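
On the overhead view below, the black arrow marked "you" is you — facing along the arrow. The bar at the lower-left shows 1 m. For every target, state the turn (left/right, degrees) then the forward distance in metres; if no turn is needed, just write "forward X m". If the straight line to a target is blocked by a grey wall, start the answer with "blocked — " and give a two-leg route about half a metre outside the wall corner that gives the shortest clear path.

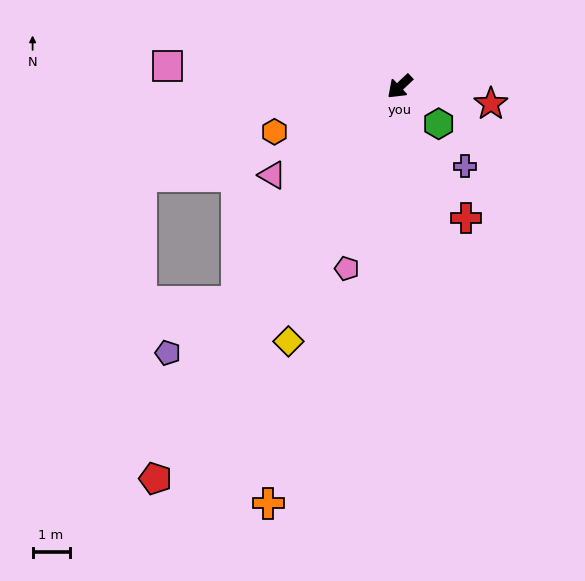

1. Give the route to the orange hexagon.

turn right 23°, forward 3.6 m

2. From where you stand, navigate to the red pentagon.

turn left 15°, forward 12.5 m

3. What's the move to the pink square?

turn right 48°, forward 6.3 m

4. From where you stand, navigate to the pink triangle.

turn right 8°, forward 4.2 m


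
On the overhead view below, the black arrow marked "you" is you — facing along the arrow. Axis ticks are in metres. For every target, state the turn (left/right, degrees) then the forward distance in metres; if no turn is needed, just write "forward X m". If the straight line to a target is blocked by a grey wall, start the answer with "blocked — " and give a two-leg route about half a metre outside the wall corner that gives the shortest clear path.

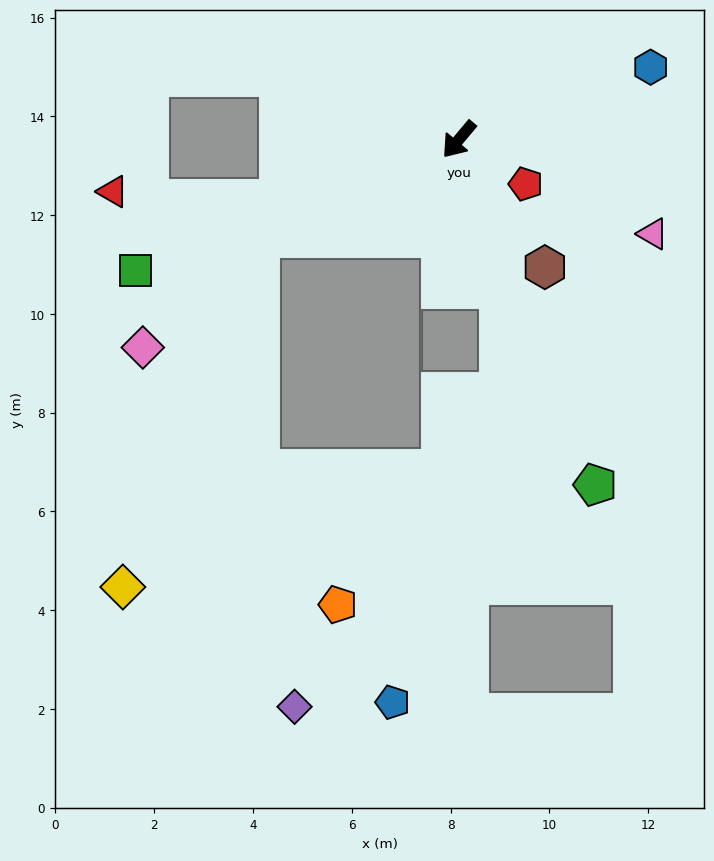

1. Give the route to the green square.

turn right 28°, forward 7.1 m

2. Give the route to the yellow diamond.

blocked — turn right 24°, forward 4.5 m, then turn left 43°, forward 7.6 m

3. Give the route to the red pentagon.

turn left 96°, forward 1.6 m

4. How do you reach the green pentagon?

turn left 62°, forward 7.5 m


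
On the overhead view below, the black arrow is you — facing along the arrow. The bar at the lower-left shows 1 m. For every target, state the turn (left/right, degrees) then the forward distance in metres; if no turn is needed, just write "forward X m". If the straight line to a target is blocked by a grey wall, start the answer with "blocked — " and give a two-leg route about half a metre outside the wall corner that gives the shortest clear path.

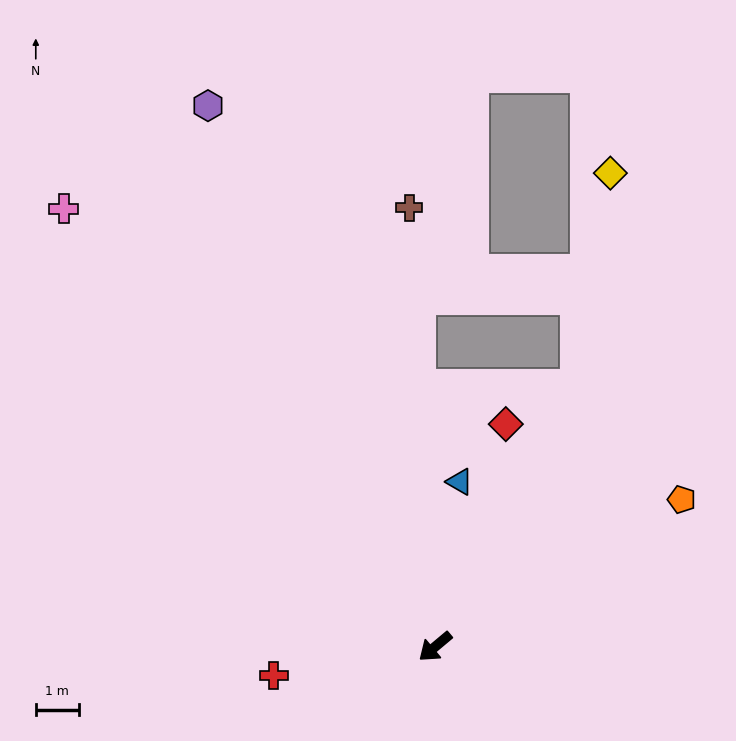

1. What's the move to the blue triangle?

turn right 138°, forward 3.9 m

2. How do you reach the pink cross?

turn right 90°, forward 13.3 m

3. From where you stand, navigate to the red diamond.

turn right 148°, forward 5.4 m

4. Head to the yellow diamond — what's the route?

blocked — turn right 159°, forward 6.9 m, then turn left 21°, forward 5.0 m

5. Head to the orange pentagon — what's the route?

turn left 171°, forward 6.7 m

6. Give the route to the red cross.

turn right 30°, forward 3.8 m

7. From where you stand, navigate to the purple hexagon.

turn right 107°, forward 13.6 m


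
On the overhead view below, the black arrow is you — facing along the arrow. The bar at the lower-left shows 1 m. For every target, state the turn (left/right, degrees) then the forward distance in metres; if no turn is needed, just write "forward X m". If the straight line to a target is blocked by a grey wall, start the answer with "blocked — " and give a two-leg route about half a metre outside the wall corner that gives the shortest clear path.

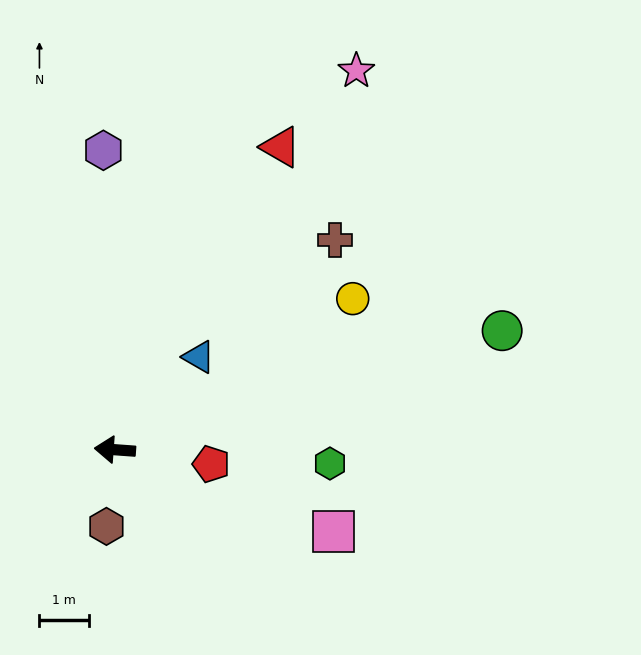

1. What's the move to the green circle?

turn right 159°, forward 8.2 m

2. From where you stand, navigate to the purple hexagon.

turn right 84°, forward 6.1 m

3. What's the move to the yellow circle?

turn right 143°, forward 5.7 m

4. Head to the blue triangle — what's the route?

turn right 128°, forward 2.5 m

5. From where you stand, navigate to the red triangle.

turn right 115°, forward 7.0 m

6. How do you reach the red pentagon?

turn left 176°, forward 2.0 m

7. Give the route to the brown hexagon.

turn left 88°, forward 1.6 m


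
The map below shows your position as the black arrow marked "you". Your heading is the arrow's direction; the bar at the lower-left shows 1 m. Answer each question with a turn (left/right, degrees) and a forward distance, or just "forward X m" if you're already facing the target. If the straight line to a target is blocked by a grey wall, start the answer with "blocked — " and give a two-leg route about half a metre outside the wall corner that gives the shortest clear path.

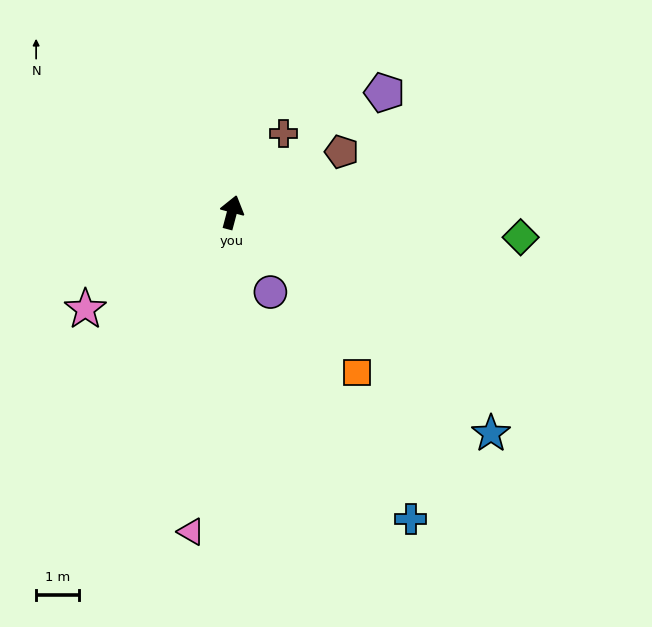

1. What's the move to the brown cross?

turn right 18°, forward 2.2 m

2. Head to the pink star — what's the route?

turn left 138°, forward 4.1 m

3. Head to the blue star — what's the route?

turn right 116°, forward 7.9 m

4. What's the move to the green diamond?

turn right 80°, forward 6.7 m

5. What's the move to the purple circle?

turn right 139°, forward 2.1 m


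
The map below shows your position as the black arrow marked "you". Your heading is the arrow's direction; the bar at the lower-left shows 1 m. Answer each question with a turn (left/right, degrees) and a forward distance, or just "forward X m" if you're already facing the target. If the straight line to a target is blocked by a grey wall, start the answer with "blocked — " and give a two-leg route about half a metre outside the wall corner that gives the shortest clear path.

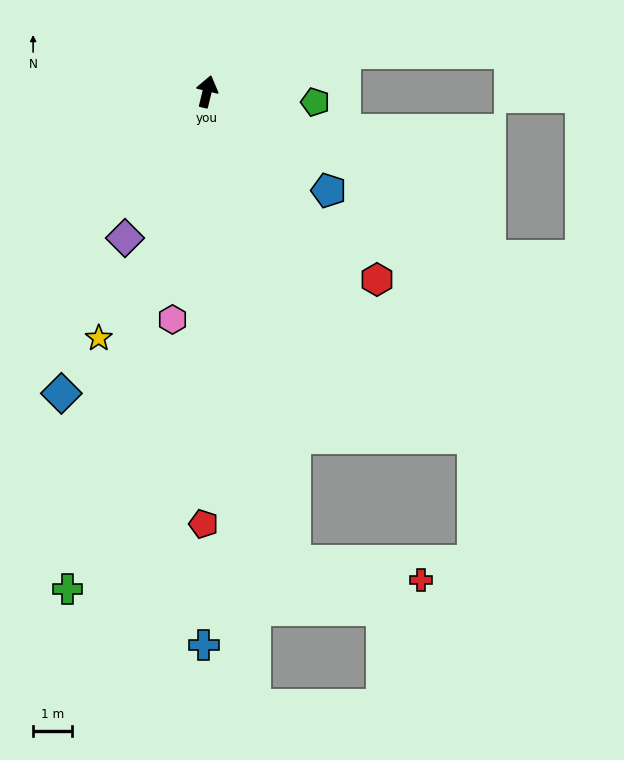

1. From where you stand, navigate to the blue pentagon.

turn right 116°, forward 4.0 m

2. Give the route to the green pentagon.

turn right 82°, forward 2.8 m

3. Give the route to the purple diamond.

turn left 164°, forward 4.3 m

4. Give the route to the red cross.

blocked — turn right 156°, forward 12.2 m, then turn left 71°, forward 3.3 m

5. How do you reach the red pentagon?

turn right 167°, forward 11.0 m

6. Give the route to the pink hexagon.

turn right 175°, forward 5.9 m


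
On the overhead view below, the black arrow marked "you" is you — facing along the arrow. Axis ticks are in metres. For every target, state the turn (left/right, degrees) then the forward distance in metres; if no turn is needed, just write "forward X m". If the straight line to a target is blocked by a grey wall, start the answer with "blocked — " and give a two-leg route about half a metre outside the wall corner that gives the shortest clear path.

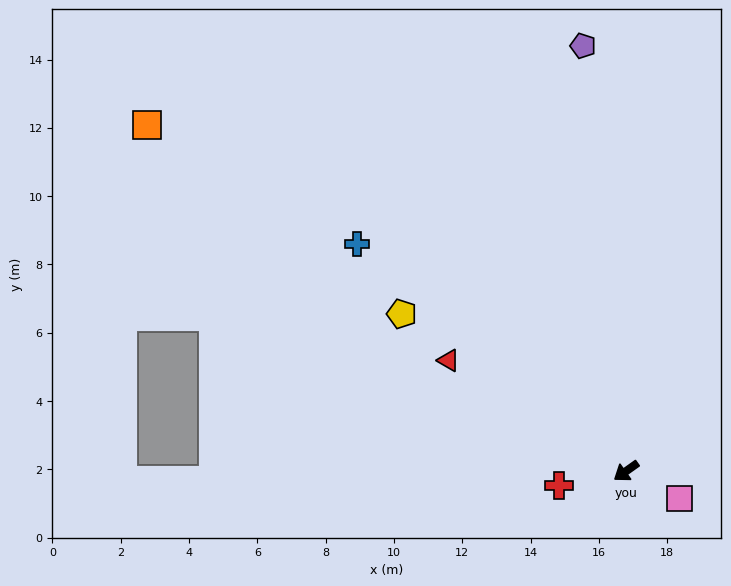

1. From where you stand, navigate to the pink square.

turn left 117°, forward 1.8 m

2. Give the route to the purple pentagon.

turn right 120°, forward 12.5 m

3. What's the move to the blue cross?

turn right 76°, forward 10.3 m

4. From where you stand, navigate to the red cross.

turn right 23°, forward 2.0 m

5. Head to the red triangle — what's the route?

turn right 67°, forward 6.1 m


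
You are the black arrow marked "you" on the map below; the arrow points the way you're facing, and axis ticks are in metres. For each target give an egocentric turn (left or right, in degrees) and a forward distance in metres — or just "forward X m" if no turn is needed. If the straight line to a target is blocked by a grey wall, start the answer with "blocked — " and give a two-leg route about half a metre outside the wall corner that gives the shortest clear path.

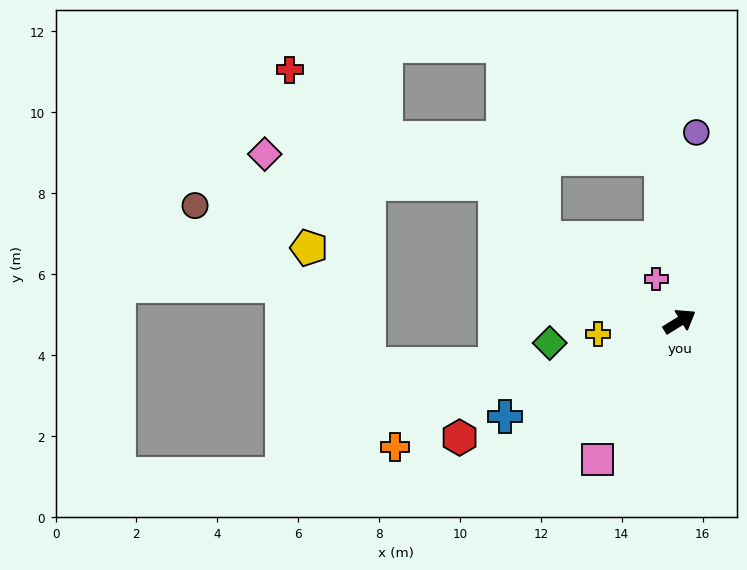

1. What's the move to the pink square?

turn right 153°, forward 4.0 m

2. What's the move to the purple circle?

turn left 53°, forward 4.7 m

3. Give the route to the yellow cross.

turn left 157°, forward 2.0 m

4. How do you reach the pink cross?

turn left 87°, forward 1.2 m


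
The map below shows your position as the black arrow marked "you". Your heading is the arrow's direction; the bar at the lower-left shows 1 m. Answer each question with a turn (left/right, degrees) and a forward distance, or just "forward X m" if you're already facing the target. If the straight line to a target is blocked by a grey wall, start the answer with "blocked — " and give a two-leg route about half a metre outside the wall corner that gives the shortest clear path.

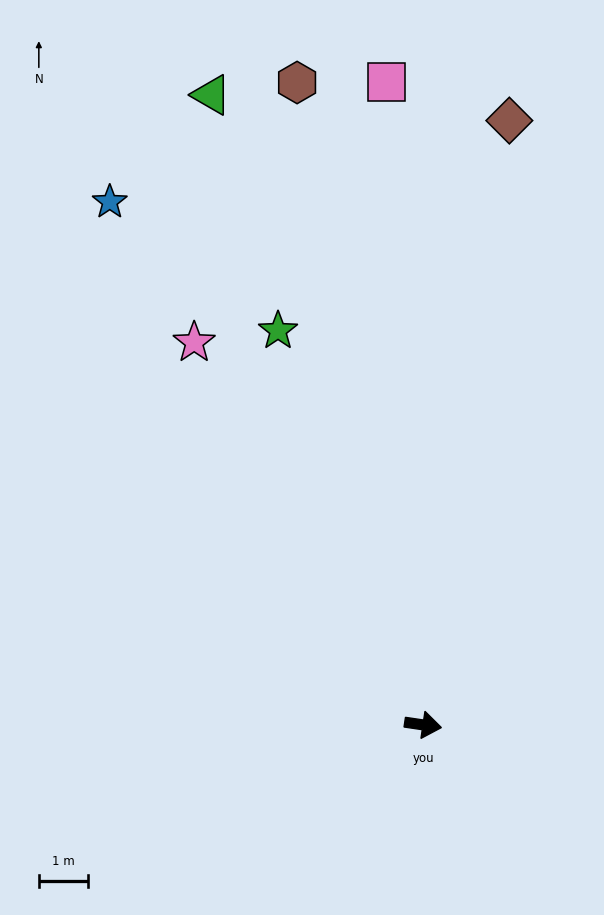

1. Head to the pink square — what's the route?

turn left 102°, forward 13.1 m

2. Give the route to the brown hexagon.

turn left 110°, forward 13.3 m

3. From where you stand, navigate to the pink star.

turn left 129°, forward 9.1 m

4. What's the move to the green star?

turn left 119°, forward 8.6 m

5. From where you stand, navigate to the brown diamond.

turn left 90°, forward 12.4 m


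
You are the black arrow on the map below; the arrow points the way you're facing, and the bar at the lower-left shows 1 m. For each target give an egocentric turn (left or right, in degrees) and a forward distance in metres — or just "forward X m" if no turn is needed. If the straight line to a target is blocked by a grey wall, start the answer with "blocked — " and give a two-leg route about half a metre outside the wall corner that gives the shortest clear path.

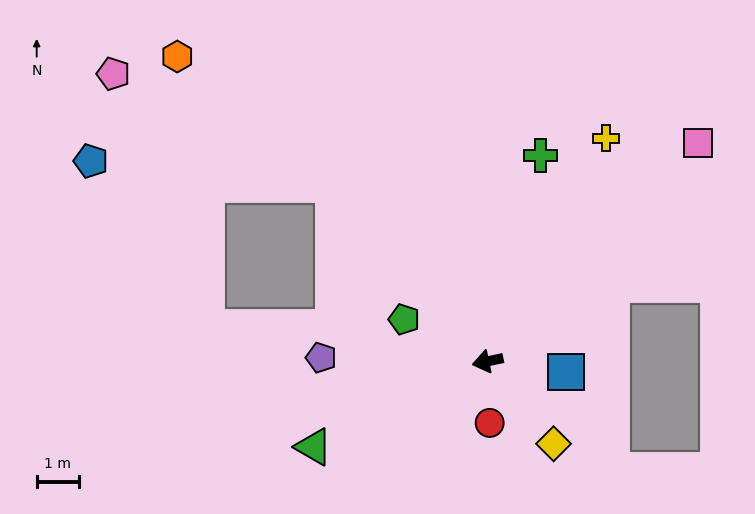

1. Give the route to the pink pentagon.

blocked — turn right 61°, forward 5.5 m, then turn left 22°, forward 5.8 m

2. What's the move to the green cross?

turn right 116°, forward 5.0 m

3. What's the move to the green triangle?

turn left 14°, forward 4.6 m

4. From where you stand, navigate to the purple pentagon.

turn right 13°, forward 3.9 m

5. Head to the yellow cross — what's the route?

turn right 130°, forward 5.9 m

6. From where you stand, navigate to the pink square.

turn right 146°, forward 7.1 m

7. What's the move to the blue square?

turn left 160°, forward 1.9 m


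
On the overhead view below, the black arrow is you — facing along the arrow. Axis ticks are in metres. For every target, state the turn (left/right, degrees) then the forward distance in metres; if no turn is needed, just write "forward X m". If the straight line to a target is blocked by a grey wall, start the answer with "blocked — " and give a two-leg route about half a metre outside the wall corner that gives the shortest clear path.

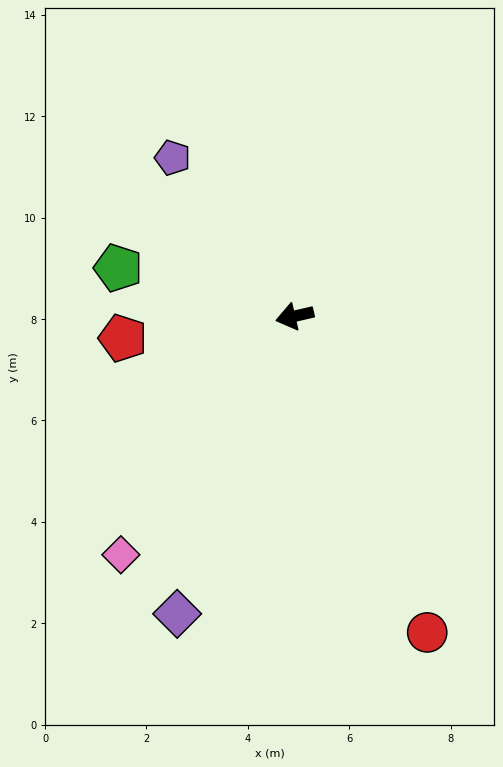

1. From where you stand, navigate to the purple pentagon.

turn right 65°, forward 3.9 m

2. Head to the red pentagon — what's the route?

turn right 6°, forward 3.4 m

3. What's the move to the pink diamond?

turn left 41°, forward 5.8 m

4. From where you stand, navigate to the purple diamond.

turn left 55°, forward 6.3 m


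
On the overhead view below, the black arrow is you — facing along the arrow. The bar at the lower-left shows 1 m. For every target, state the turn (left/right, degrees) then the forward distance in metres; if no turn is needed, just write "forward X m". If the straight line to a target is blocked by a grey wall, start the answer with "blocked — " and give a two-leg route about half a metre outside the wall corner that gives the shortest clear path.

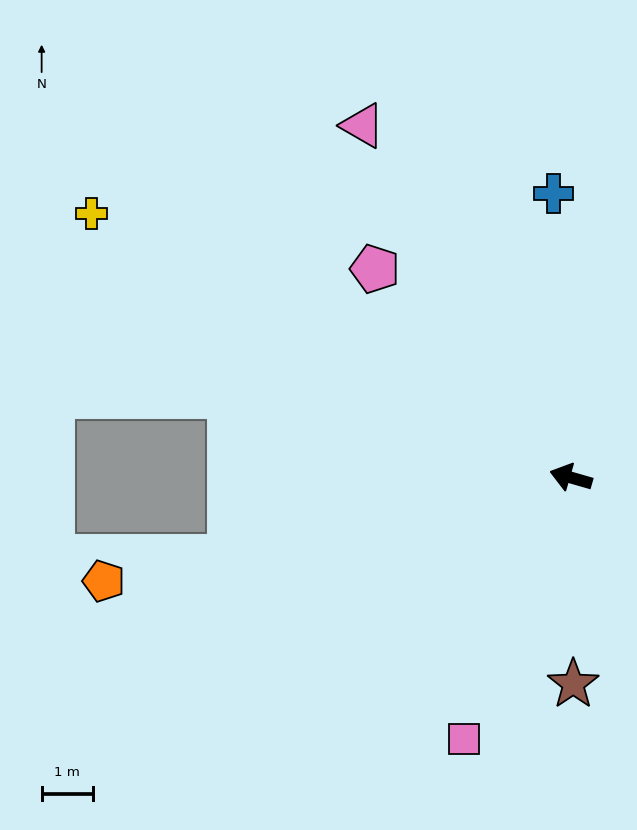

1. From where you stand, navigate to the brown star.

turn left 107°, forward 4.0 m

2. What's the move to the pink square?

turn left 84°, forward 5.5 m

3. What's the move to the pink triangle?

turn right 43°, forward 7.9 m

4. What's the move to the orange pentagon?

turn left 29°, forward 9.3 m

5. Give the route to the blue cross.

turn right 71°, forward 5.5 m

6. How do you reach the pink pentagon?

turn right 31°, forward 5.5 m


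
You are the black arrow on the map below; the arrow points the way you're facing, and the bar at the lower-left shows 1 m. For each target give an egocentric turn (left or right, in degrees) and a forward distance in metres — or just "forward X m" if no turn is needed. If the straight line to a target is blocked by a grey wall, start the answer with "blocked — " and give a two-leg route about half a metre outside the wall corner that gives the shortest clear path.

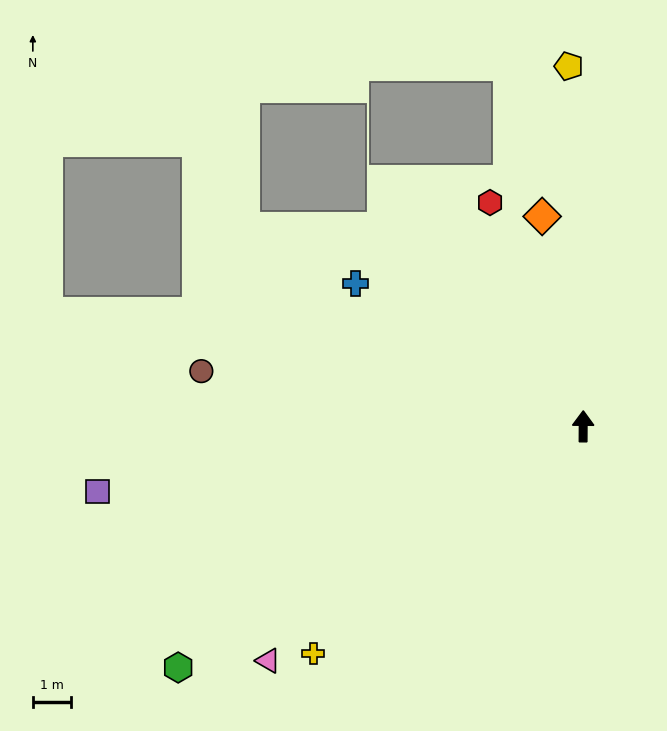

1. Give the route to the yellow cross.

turn left 130°, forward 9.2 m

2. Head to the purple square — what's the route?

turn left 98°, forward 12.8 m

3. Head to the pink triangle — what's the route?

turn left 127°, forward 10.3 m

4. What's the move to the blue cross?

turn left 58°, forward 7.0 m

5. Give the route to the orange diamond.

turn left 11°, forward 5.6 m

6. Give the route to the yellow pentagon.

turn left 3°, forward 9.4 m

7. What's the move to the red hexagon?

turn left 23°, forward 6.3 m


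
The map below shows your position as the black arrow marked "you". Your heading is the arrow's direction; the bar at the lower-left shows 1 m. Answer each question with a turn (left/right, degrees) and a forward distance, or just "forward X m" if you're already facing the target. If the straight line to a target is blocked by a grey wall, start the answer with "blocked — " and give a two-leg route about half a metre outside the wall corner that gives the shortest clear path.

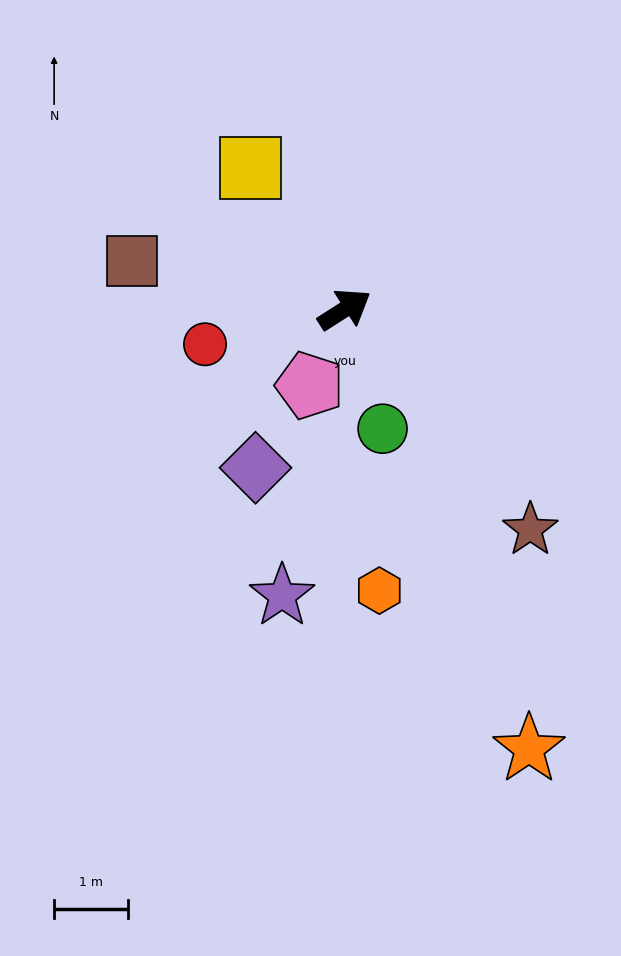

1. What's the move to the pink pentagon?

turn right 147°, forward 1.1 m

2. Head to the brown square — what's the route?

turn left 135°, forward 3.0 m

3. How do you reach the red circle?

turn left 162°, forward 2.0 m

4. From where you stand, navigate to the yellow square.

turn left 91°, forward 2.3 m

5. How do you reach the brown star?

turn right 82°, forward 3.9 m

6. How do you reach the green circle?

turn right 105°, forward 1.7 m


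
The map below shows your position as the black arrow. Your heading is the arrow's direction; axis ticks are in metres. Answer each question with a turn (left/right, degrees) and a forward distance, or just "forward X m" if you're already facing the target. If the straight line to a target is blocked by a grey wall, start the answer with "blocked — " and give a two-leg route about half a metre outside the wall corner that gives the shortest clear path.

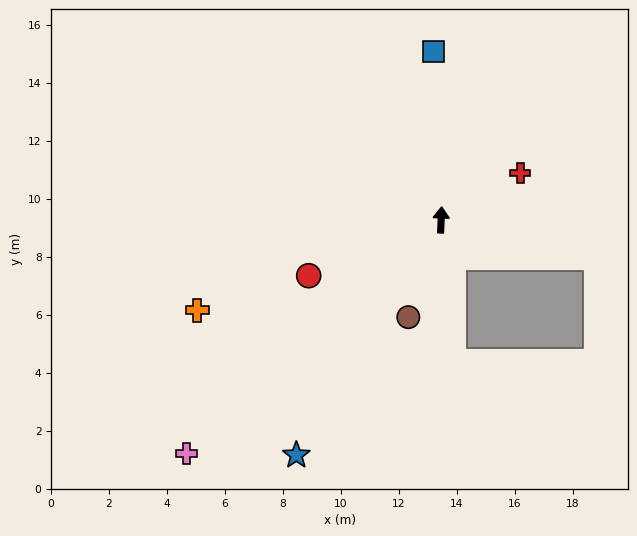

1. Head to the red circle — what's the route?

turn left 115°, forward 5.0 m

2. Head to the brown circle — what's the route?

turn left 164°, forward 3.5 m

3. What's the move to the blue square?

turn left 5°, forward 5.8 m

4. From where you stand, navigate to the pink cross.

turn left 135°, forward 11.9 m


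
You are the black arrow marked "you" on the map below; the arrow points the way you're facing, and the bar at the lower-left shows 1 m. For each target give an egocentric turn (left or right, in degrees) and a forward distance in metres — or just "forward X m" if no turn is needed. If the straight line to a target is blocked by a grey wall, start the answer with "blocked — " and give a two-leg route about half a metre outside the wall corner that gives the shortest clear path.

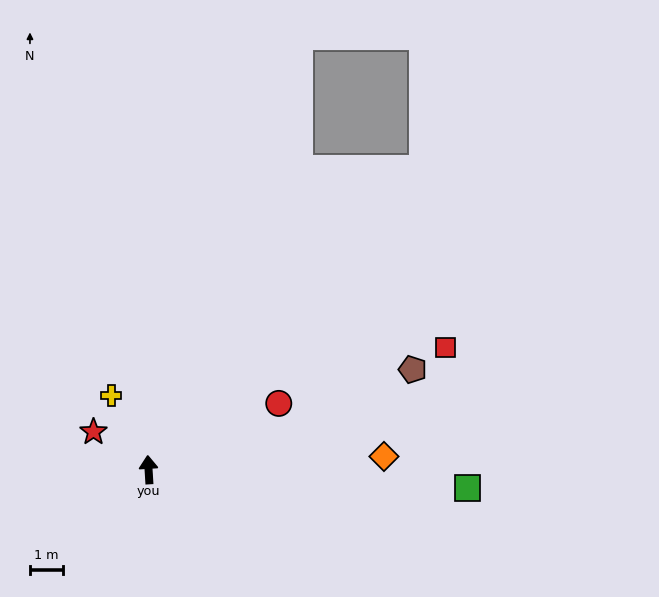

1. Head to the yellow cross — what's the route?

turn left 23°, forward 2.5 m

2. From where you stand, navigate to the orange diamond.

turn right 90°, forward 7.2 m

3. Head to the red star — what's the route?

turn left 52°, forward 2.0 m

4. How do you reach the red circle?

turn right 67°, forward 4.4 m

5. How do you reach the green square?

turn right 97°, forward 9.7 m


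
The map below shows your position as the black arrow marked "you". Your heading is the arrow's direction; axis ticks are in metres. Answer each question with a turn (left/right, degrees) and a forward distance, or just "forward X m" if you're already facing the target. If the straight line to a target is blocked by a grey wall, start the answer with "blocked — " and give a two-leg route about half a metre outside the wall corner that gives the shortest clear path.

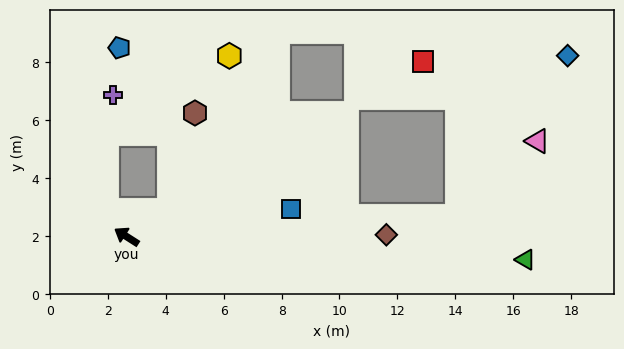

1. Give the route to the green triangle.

turn right 151°, forward 13.8 m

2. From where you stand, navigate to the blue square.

turn right 138°, forward 5.8 m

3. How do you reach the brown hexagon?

blocked — turn right 116°, forward 1.7 m, then turn left 44°, forward 3.5 m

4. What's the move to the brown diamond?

turn right 147°, forward 9.0 m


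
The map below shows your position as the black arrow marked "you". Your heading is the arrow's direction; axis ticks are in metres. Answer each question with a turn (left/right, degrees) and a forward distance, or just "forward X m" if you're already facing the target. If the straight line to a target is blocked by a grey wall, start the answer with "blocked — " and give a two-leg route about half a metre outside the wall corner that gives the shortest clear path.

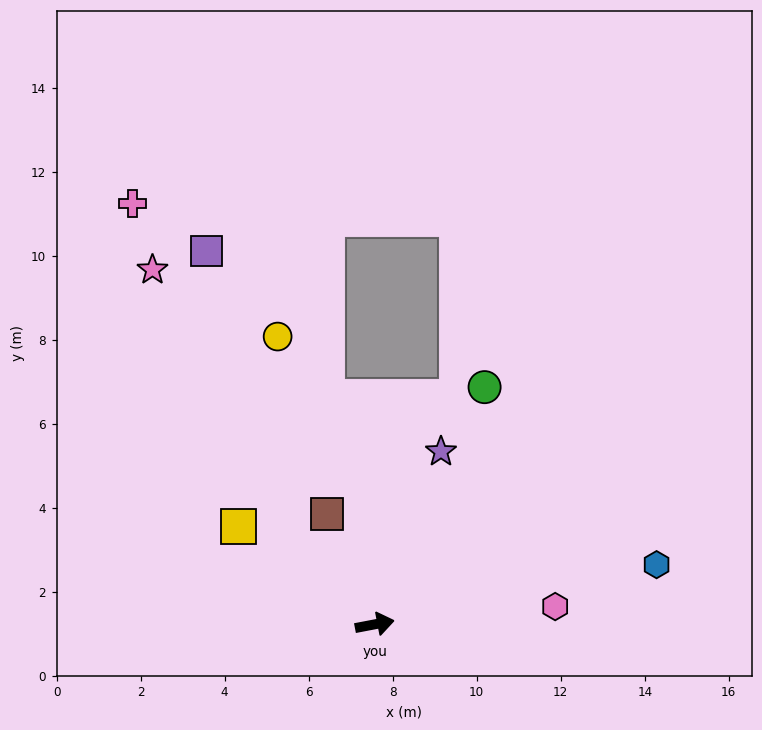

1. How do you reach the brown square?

turn left 103°, forward 2.9 m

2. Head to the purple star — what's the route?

turn left 58°, forward 4.4 m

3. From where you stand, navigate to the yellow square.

turn left 133°, forward 4.0 m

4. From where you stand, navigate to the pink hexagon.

turn right 5°, forward 4.3 m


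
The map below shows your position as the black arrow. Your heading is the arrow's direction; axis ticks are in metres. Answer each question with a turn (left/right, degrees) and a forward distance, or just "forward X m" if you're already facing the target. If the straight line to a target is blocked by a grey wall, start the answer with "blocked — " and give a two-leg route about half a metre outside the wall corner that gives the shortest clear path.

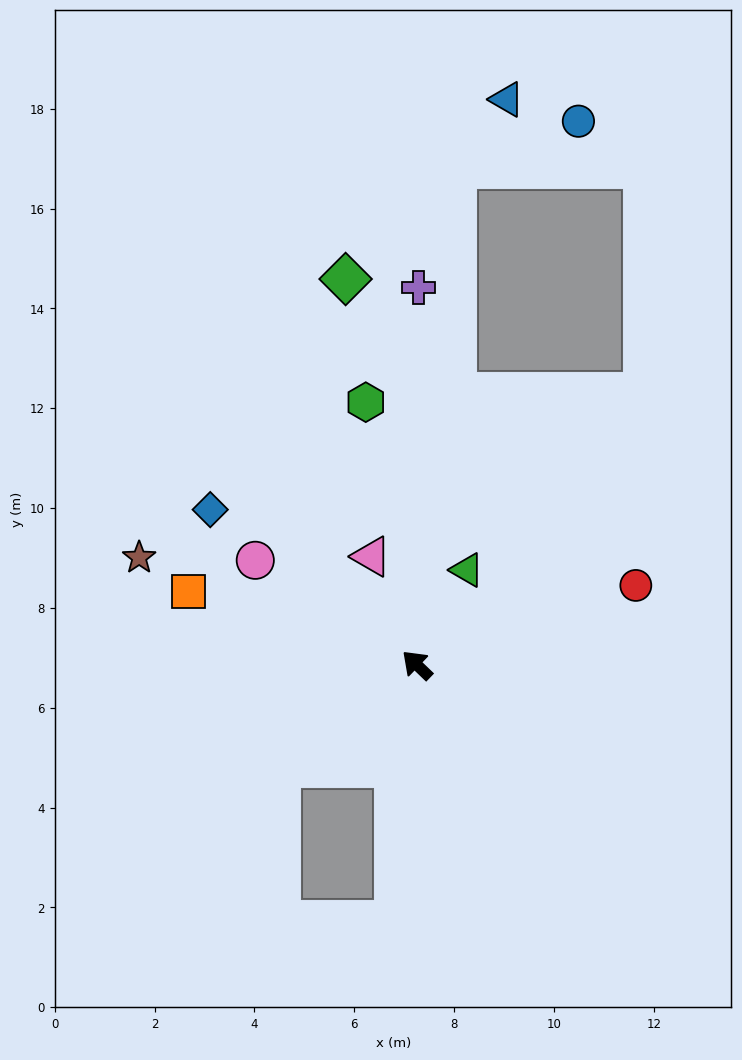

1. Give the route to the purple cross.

turn right 46°, forward 7.6 m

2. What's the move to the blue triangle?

blocked — turn right 51°, forward 10.0 m, then turn right 32°, forward 1.7 m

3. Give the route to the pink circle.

turn left 11°, forward 3.9 m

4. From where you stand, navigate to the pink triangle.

turn right 23°, forward 2.4 m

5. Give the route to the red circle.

turn right 116°, forward 4.7 m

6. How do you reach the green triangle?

turn right 74°, forward 2.1 m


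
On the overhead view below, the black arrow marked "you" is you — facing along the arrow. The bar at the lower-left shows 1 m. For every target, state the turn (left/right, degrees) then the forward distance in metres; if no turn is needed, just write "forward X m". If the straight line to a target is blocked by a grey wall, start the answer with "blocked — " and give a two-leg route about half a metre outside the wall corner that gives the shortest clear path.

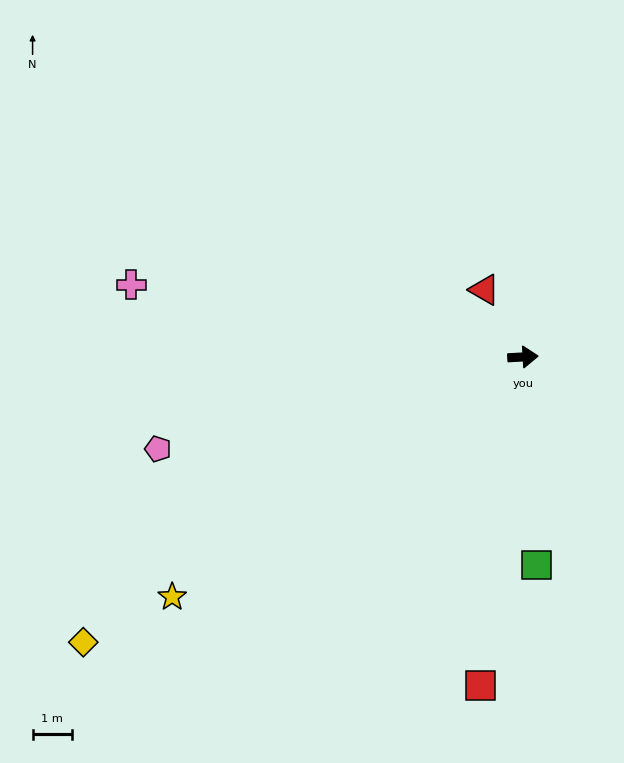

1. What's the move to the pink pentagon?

turn right 169°, forward 9.6 m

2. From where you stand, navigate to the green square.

turn right 90°, forward 5.3 m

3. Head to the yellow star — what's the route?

turn right 149°, forward 10.8 m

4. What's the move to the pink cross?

turn left 166°, forward 10.2 m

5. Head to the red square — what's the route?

turn right 101°, forward 8.5 m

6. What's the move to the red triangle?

turn left 117°, forward 2.0 m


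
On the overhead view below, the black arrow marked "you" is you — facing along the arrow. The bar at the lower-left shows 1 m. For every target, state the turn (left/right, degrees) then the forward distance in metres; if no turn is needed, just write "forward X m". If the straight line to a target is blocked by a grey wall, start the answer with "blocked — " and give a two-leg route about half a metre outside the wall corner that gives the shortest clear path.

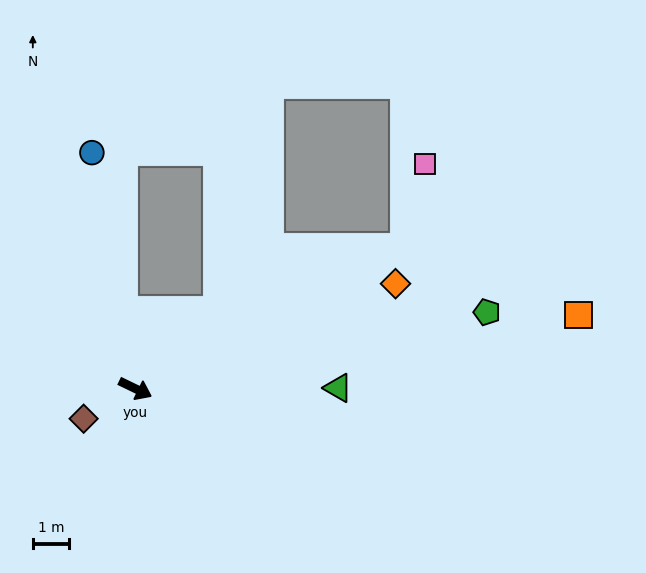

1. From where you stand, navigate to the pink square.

blocked — turn left 53°, forward 8.3 m, then turn left 50°, forward 2.4 m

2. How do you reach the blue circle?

turn left 126°, forward 6.6 m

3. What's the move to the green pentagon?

turn left 38°, forward 9.9 m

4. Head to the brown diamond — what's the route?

turn right 124°, forward 1.6 m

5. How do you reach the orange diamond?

turn left 48°, forward 7.7 m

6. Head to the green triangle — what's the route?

turn left 26°, forward 5.6 m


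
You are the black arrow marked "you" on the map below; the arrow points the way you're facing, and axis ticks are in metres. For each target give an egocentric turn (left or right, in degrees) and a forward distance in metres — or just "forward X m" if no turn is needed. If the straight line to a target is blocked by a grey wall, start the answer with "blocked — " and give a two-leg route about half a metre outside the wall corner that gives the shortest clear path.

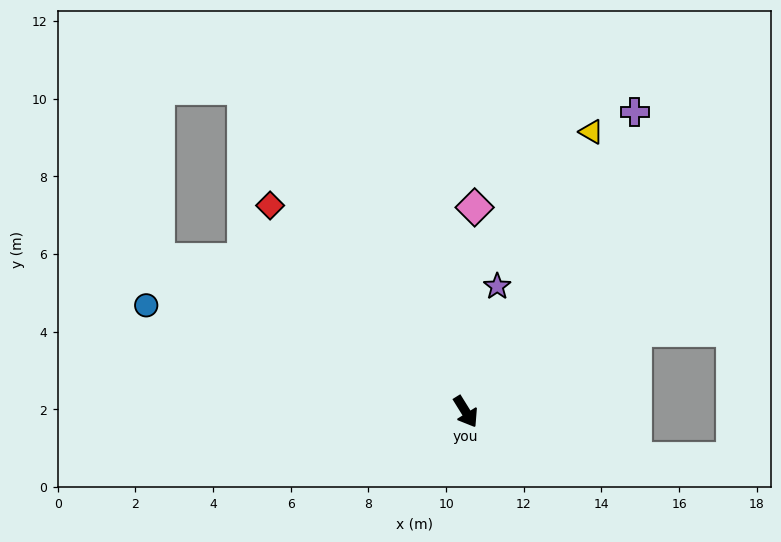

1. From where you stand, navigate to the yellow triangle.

turn left 124°, forward 7.9 m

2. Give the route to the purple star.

turn left 134°, forward 3.3 m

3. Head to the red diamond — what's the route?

turn right 168°, forward 7.3 m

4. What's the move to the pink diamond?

turn left 146°, forward 5.3 m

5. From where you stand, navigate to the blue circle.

turn right 140°, forward 8.7 m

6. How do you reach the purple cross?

turn left 119°, forward 8.9 m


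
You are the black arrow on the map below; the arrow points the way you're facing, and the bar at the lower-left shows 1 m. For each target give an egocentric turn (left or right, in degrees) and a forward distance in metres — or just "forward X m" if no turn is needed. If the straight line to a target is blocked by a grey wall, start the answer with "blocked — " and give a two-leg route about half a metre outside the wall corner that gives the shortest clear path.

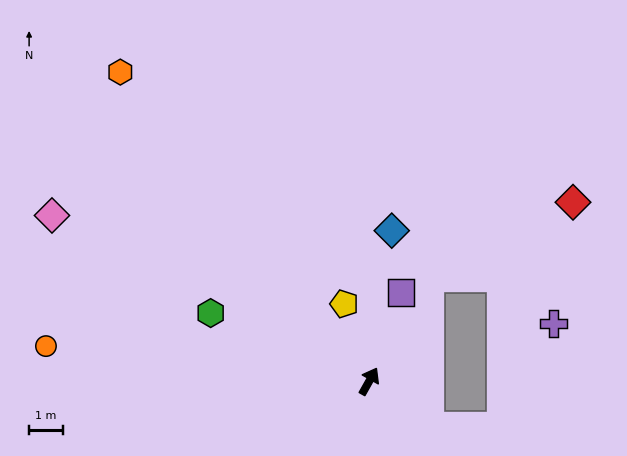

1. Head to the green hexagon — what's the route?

turn left 96°, forward 5.1 m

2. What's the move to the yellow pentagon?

turn left 47°, forward 2.4 m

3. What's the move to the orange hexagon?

turn left 68°, forward 11.8 m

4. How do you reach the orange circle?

turn left 113°, forward 9.6 m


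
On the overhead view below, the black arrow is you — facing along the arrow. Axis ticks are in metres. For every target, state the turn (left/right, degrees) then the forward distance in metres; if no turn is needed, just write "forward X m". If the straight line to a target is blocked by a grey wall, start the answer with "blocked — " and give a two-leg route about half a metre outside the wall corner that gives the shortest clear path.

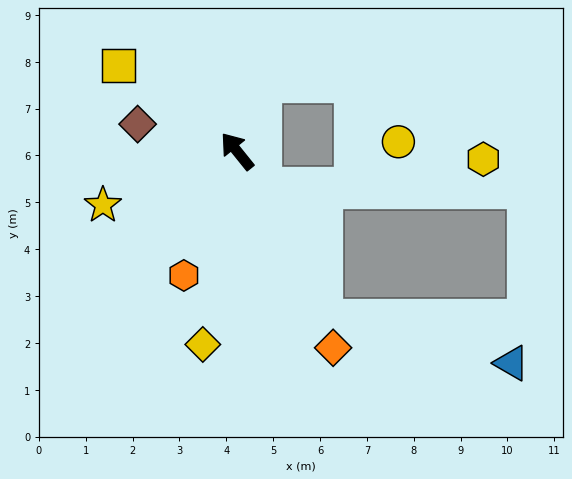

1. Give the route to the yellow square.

turn left 15°, forward 3.1 m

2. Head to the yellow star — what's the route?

turn left 73°, forward 3.1 m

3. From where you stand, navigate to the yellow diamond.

turn left 131°, forward 4.2 m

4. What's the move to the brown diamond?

turn left 36°, forward 2.2 m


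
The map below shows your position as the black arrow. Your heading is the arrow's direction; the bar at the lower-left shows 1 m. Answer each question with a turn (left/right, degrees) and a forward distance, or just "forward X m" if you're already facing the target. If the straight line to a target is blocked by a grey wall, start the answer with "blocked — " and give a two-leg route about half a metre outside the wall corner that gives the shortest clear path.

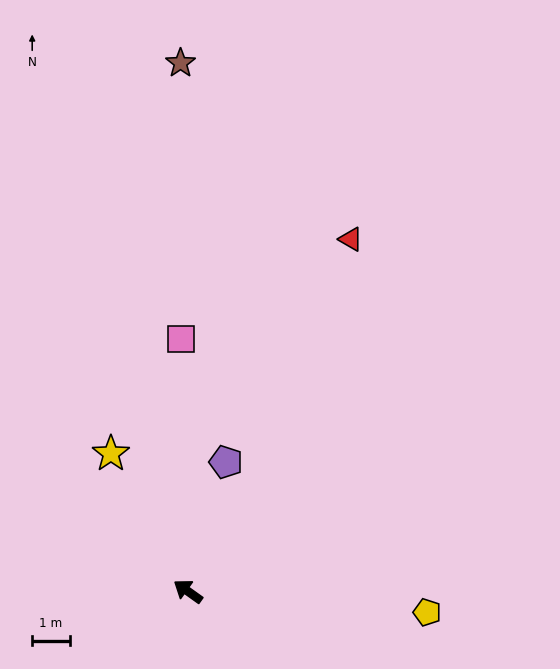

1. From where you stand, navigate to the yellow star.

turn right 25°, forward 4.2 m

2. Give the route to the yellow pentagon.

turn right 149°, forward 6.4 m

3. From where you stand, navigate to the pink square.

turn right 53°, forward 6.7 m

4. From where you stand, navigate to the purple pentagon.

turn right 71°, forward 3.6 m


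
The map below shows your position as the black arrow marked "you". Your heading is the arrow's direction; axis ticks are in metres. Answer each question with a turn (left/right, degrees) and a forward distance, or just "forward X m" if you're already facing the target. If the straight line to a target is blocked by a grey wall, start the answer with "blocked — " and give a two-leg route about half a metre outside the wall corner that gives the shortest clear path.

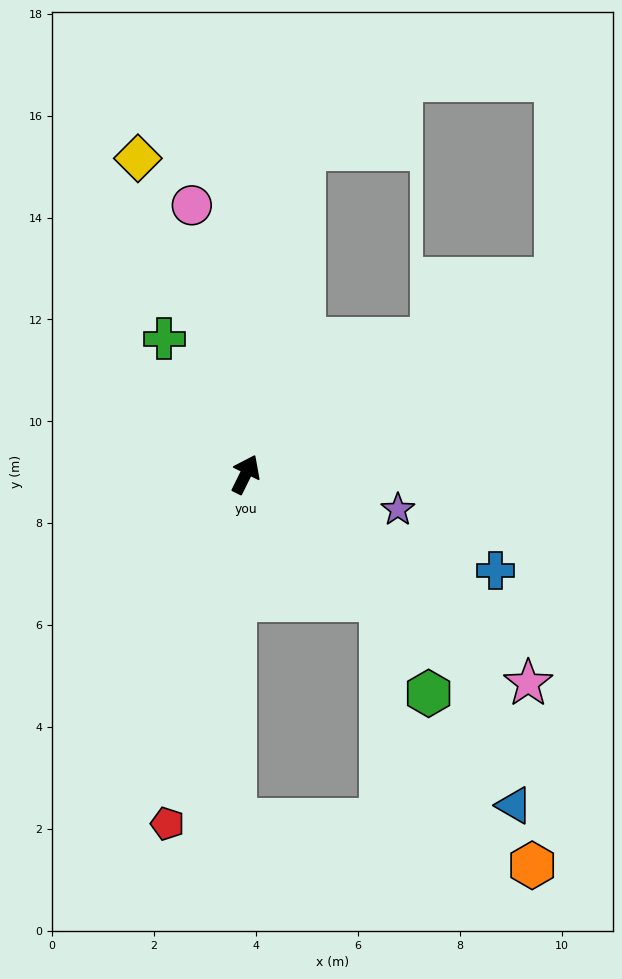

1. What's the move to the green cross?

turn left 57°, forward 3.1 m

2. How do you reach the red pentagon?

turn right 166°, forward 7.0 m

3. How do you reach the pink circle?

turn left 38°, forward 5.4 m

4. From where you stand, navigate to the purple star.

turn right 77°, forward 3.1 m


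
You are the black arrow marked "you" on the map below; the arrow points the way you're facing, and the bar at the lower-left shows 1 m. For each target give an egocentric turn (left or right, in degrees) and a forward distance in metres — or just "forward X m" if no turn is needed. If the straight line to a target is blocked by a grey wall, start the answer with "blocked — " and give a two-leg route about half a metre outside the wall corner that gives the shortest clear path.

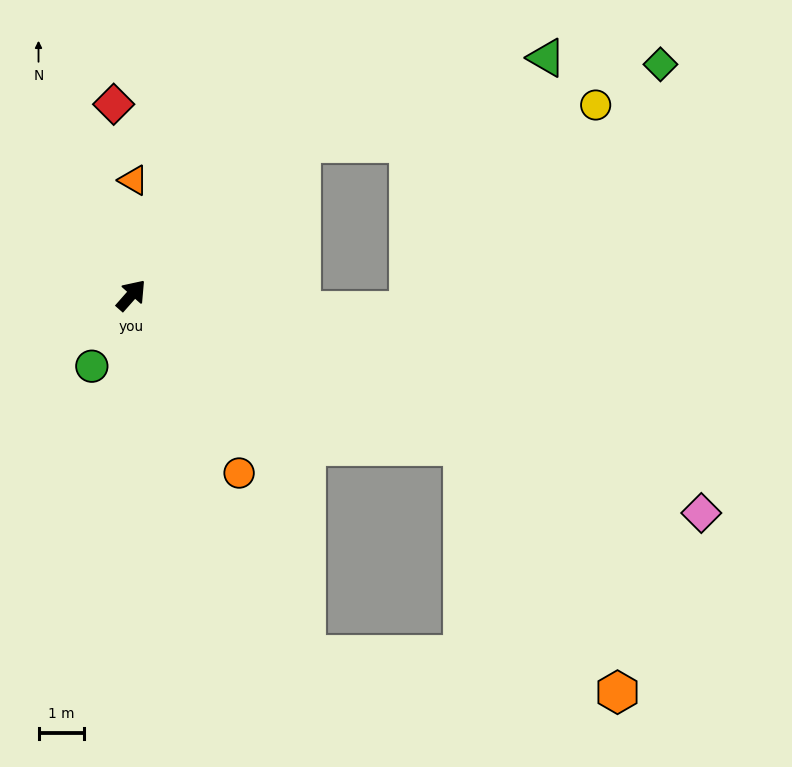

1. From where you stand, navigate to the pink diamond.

turn right 70°, forward 13.3 m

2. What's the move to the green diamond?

blocked — turn right 7°, forward 5.0 m, then turn right 29°, forward 8.0 m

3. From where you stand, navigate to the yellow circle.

blocked — turn right 7°, forward 5.0 m, then turn right 34°, forward 6.5 m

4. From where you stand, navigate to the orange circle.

turn right 107°, forward 4.5 m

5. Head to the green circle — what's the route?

turn right 168°, forward 1.8 m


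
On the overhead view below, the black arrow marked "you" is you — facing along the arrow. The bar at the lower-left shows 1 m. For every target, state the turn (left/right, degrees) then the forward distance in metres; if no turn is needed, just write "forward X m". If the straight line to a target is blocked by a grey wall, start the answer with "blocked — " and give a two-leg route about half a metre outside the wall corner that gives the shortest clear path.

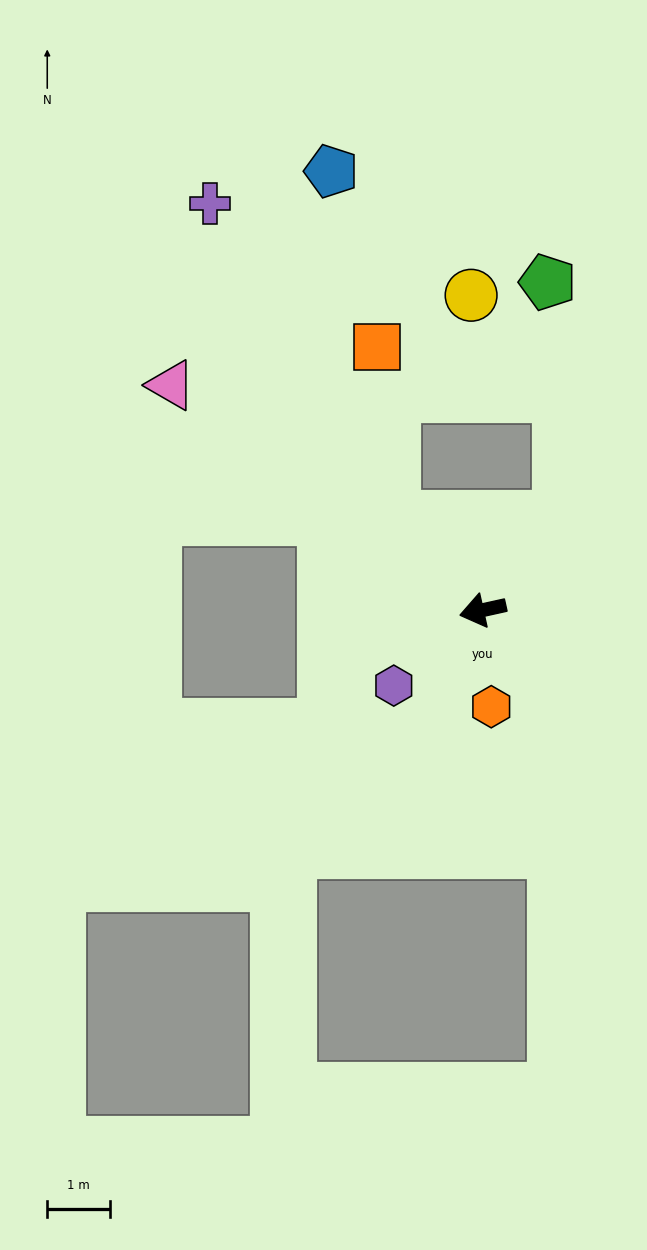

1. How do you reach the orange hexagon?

turn left 82°, forward 1.5 m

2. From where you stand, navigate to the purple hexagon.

turn left 28°, forward 1.9 m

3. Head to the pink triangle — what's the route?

turn right 48°, forward 6.1 m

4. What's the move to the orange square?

blocked — turn right 58°, forward 2.0 m, then turn right 39°, forward 2.7 m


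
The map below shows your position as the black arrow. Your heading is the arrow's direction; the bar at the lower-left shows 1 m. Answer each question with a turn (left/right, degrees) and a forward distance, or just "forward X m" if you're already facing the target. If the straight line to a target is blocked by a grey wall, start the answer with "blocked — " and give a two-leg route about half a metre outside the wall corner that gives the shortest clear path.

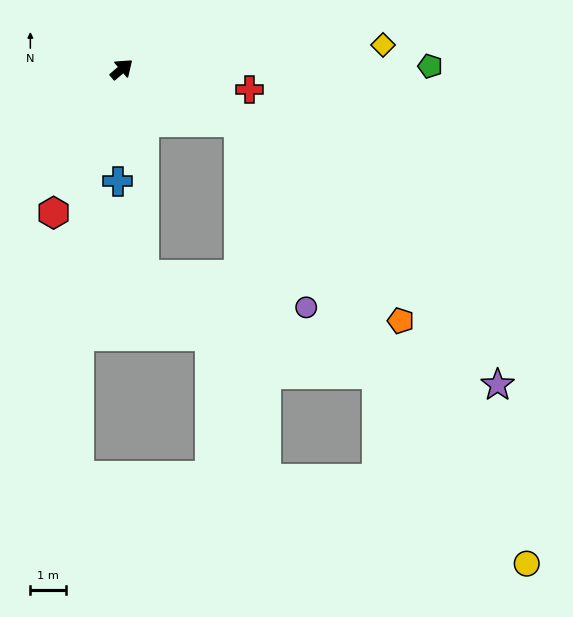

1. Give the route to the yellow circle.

blocked — turn right 65°, forward 3.6 m, then turn right 32°, forward 14.9 m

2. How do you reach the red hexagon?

turn right 156°, forward 4.5 m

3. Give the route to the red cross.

turn right 49°, forward 3.6 m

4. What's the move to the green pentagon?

turn right 40°, forward 8.7 m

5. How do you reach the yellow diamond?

turn right 35°, forward 7.4 m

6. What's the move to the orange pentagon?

blocked — turn right 65°, forward 3.6 m, then turn right 26°, forward 7.2 m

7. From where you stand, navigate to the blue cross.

turn right 132°, forward 3.2 m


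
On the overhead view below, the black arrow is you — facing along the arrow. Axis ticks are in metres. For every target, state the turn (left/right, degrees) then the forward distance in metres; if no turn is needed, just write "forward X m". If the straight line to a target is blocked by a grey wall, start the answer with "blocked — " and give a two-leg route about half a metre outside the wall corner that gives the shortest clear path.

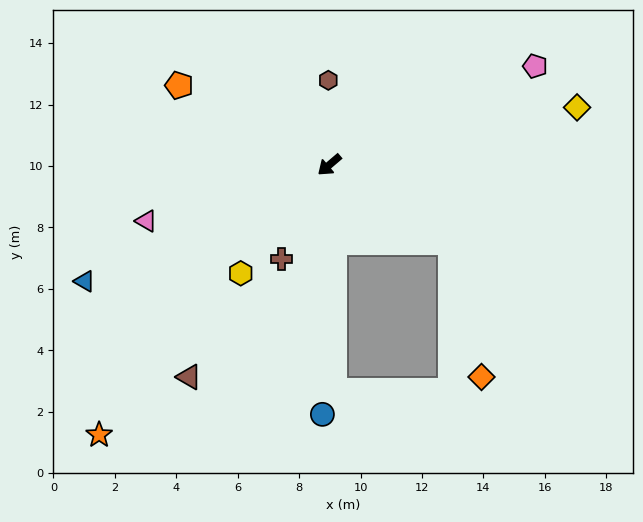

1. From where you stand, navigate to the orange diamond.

blocked — turn left 107°, forward 4.7 m, then turn right 45°, forward 4.5 m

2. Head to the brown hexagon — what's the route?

turn right 130°, forward 2.8 m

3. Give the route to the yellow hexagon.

turn left 10°, forward 4.6 m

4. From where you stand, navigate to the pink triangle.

turn right 23°, forward 6.2 m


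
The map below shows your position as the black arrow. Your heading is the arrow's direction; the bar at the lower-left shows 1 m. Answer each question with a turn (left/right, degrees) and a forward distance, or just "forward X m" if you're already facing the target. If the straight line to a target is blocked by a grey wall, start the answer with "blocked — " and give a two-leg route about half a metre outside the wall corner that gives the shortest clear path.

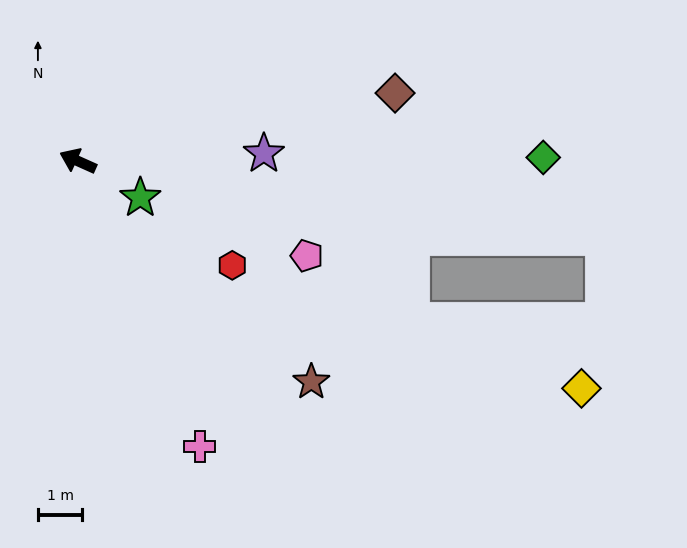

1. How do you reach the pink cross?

turn left 137°, forward 7.0 m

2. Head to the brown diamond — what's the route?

turn right 144°, forward 7.3 m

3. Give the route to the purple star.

turn right 154°, forward 4.2 m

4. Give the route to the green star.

turn left 174°, forward 1.6 m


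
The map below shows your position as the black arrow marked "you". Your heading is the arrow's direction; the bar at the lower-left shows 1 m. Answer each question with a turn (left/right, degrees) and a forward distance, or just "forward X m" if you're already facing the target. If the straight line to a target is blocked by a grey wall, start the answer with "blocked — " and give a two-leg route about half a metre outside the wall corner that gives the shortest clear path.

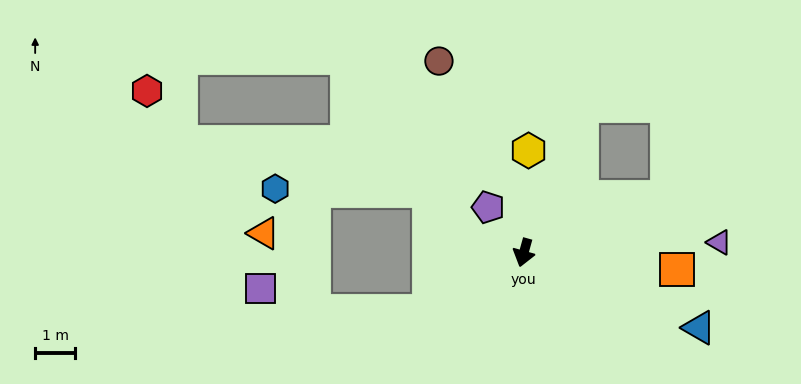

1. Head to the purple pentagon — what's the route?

turn right 126°, forward 1.4 m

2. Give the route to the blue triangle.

turn left 82°, forward 4.8 m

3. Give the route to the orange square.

turn left 99°, forward 3.9 m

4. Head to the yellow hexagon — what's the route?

turn right 167°, forward 2.6 m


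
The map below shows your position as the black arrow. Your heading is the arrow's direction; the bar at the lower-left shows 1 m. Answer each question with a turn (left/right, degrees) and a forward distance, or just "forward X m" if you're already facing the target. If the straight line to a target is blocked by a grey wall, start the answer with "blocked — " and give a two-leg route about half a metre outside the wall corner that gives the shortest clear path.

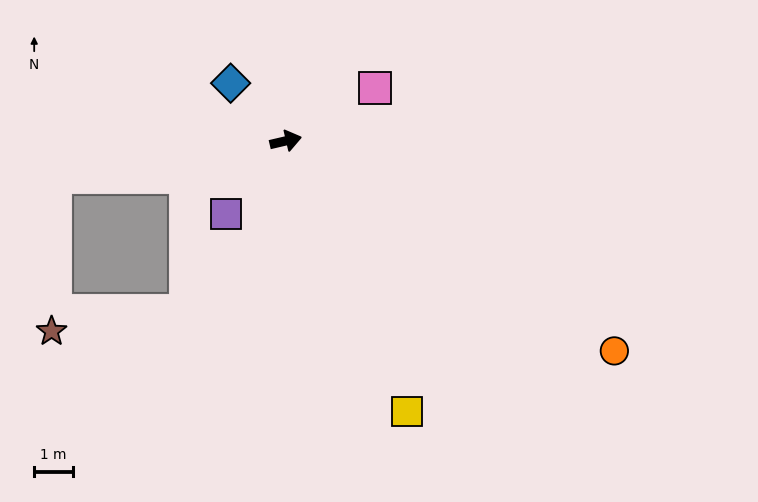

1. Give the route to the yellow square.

turn right 79°, forward 7.6 m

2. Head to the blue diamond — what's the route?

turn left 120°, forward 2.1 m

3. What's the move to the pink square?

turn left 17°, forward 2.7 m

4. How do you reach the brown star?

blocked — turn left 176°, forward 6.0 m, then turn left 79°, forward 4.0 m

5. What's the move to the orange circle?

turn right 46°, forward 10.1 m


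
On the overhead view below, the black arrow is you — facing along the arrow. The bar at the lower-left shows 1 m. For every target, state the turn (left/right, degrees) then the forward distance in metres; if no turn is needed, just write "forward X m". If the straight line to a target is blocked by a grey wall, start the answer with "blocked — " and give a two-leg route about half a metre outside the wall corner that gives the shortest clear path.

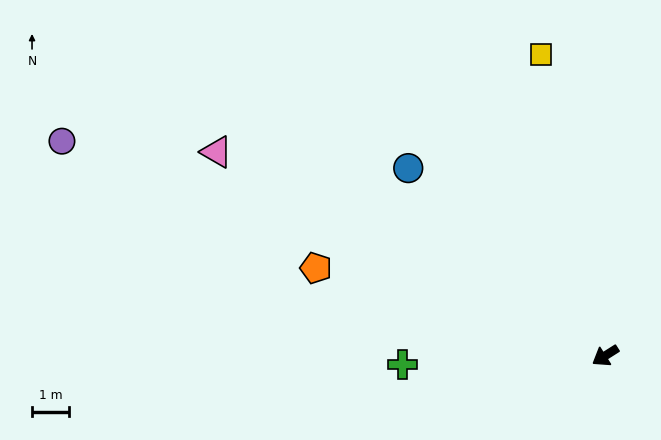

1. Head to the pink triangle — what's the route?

turn right 60°, forward 11.9 m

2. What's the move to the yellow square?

turn right 110°, forward 8.3 m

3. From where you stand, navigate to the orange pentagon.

turn right 49°, forward 8.2 m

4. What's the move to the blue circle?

turn right 76°, forward 7.4 m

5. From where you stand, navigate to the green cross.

turn right 30°, forward 5.5 m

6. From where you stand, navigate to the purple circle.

turn right 54°, forward 15.8 m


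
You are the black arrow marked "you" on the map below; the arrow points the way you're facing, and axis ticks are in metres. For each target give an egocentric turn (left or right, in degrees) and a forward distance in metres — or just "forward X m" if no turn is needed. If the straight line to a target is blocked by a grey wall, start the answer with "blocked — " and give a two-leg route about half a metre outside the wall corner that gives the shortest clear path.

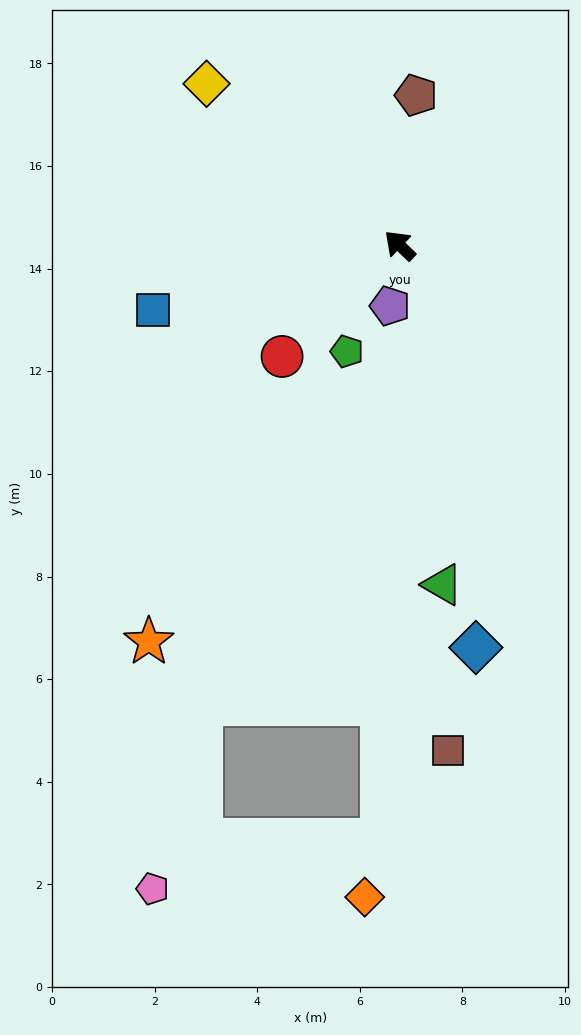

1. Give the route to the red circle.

turn left 87°, forward 3.2 m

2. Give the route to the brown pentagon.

turn right 52°, forward 2.9 m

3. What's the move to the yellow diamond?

turn left 4°, forward 4.9 m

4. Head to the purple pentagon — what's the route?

turn left 125°, forward 1.2 m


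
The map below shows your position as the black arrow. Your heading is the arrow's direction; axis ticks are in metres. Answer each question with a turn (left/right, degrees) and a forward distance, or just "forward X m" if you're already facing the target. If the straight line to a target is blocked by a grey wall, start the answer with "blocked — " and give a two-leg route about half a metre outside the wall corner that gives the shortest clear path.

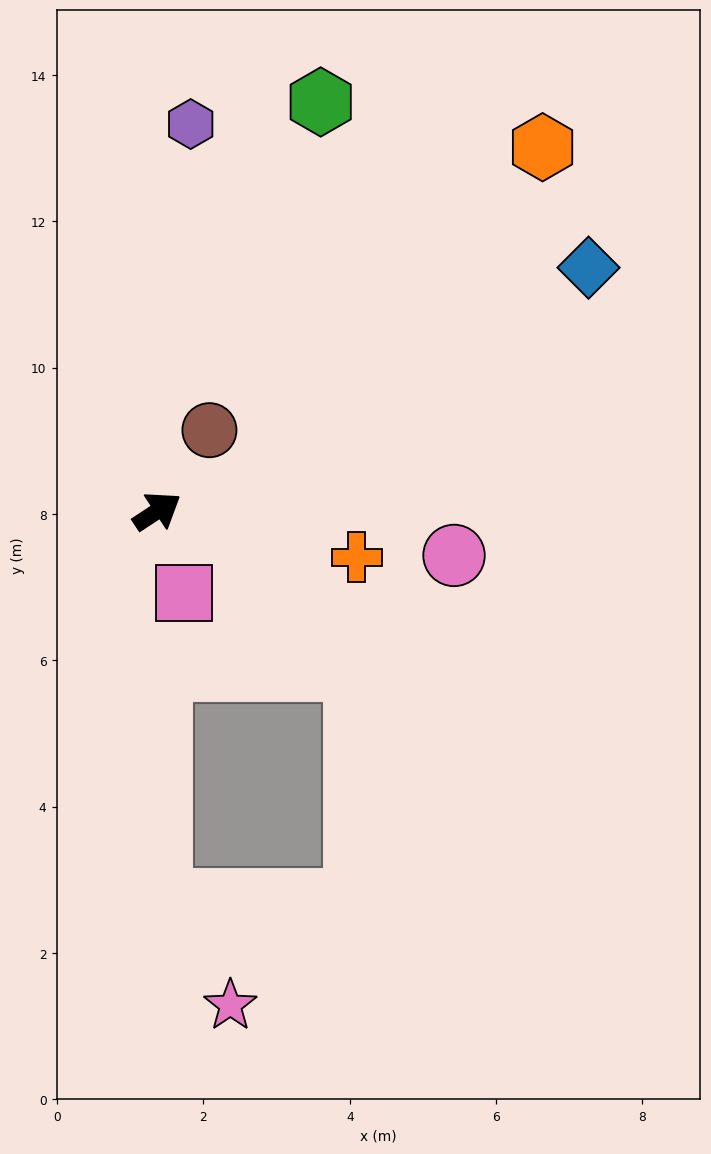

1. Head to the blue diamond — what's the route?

turn right 4°, forward 6.8 m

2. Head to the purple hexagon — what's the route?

turn left 52°, forward 5.3 m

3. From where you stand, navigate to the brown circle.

turn left 24°, forward 1.3 m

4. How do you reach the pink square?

turn right 105°, forward 1.2 m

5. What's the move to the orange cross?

turn right 46°, forward 2.8 m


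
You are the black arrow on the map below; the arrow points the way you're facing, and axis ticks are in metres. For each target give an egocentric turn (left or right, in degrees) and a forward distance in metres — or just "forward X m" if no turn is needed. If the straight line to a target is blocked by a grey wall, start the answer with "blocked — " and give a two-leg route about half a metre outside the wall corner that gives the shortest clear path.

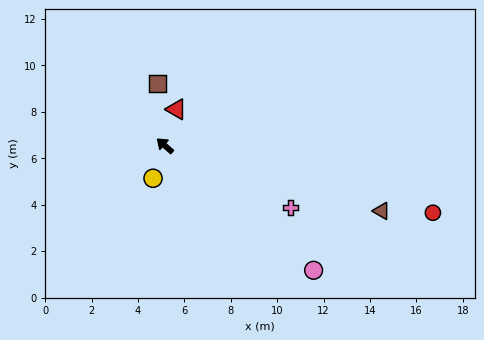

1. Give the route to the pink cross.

turn right 165°, forward 6.0 m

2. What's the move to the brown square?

turn right 42°, forward 2.7 m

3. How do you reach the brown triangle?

turn right 155°, forward 9.8 m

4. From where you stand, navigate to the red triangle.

turn right 66°, forward 1.6 m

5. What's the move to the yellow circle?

turn left 112°, forward 1.5 m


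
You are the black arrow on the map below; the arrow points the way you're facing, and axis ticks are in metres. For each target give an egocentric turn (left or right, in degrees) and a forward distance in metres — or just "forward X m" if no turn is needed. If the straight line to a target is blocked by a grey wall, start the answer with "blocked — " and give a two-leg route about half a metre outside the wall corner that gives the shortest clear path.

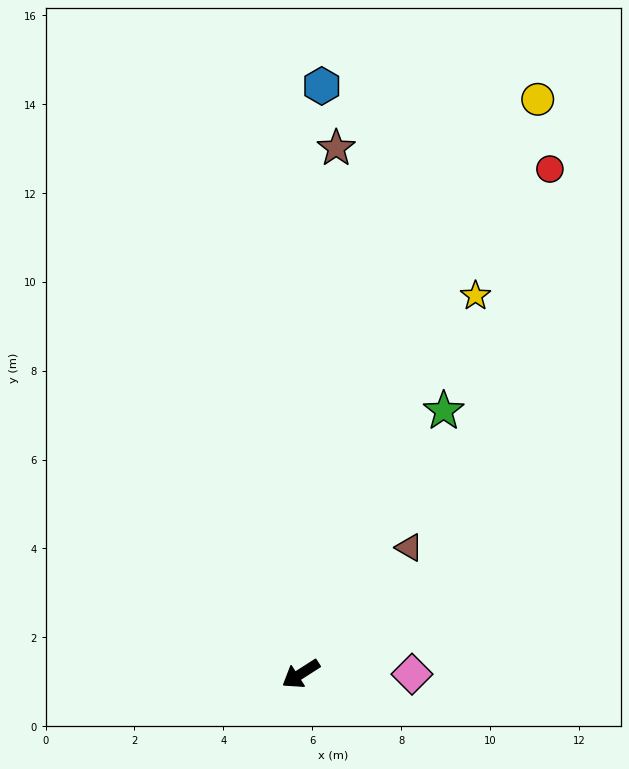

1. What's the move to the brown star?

turn right 126°, forward 11.9 m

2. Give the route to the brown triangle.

turn right 163°, forward 3.7 m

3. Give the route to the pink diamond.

turn left 147°, forward 2.5 m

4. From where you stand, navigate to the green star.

turn right 151°, forward 6.7 m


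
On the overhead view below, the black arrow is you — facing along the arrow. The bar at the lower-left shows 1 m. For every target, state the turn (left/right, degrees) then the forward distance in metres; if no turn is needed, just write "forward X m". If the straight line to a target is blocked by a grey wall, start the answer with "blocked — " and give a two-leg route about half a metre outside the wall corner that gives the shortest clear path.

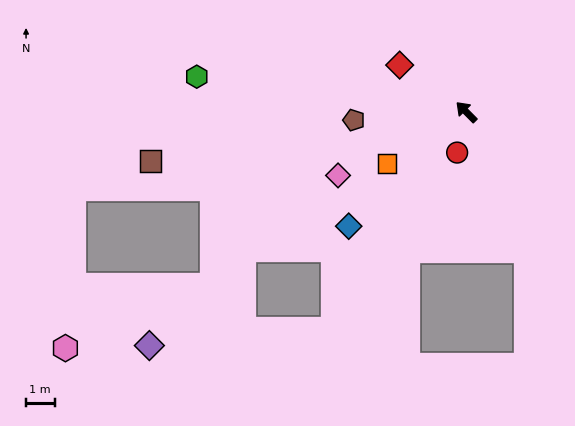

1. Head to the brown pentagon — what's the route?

turn left 49°, forward 4.0 m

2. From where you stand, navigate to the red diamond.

turn left 10°, forward 2.9 m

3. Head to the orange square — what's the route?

turn left 78°, forward 3.3 m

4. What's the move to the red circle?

turn left 123°, forward 1.5 m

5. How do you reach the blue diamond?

turn left 89°, forward 5.8 m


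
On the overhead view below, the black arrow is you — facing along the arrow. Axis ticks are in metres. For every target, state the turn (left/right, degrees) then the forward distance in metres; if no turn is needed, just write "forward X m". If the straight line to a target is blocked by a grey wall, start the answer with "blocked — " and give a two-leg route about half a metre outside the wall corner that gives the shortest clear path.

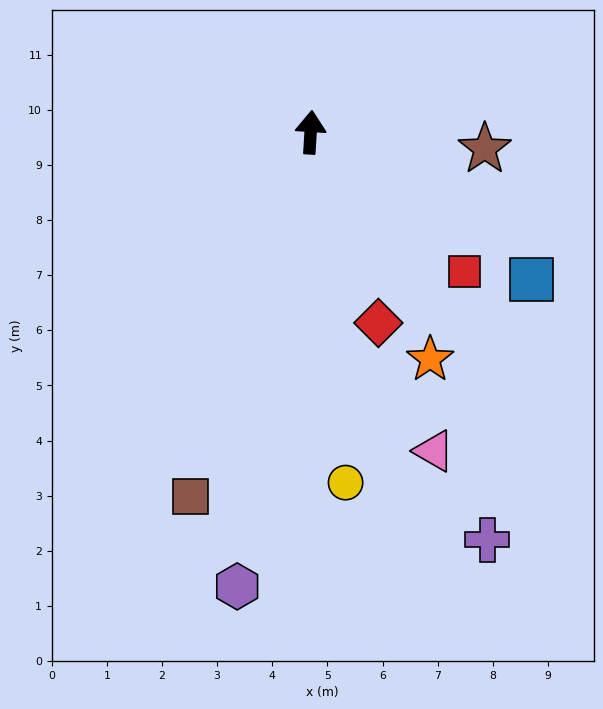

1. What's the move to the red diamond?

turn right 157°, forward 3.7 m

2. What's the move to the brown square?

turn left 165°, forward 7.0 m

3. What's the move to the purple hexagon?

turn left 174°, forward 8.3 m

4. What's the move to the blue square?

turn right 120°, forward 4.8 m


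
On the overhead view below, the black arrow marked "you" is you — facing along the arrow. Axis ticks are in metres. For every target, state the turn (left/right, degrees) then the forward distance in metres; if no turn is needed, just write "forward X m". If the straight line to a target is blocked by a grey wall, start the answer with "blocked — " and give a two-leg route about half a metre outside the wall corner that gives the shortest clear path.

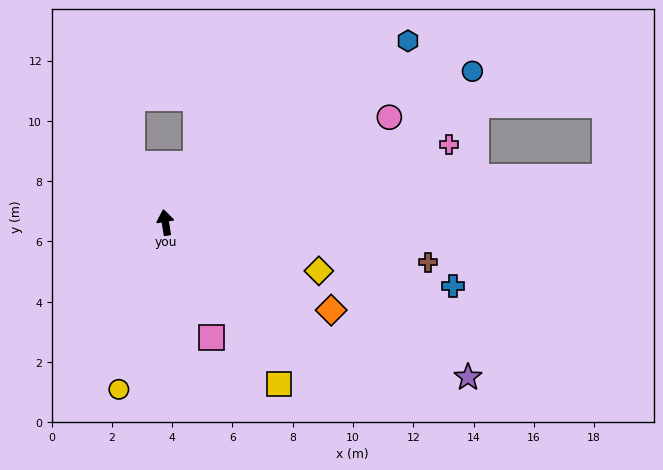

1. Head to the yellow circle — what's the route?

turn left 155°, forward 5.7 m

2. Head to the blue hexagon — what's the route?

turn right 62°, forward 10.1 m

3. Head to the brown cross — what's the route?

turn right 108°, forward 8.8 m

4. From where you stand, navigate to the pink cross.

turn right 84°, forward 9.8 m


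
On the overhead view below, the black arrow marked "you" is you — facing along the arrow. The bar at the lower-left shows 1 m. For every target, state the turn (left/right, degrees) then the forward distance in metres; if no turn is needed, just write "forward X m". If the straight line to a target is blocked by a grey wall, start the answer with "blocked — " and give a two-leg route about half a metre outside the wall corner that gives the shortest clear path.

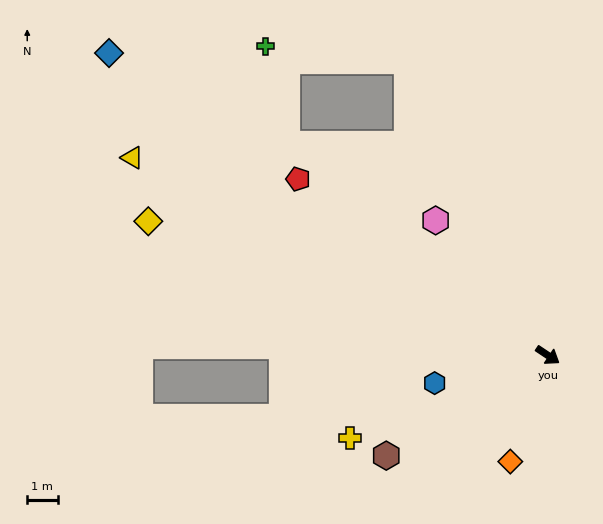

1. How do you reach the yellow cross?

turn right 124°, forward 7.1 m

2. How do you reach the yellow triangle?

turn right 172°, forward 15.2 m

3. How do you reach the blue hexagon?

turn right 133°, forward 3.8 m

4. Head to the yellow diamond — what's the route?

turn right 165°, forward 13.9 m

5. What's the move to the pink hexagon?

turn left 163°, forward 5.8 m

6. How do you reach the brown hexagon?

turn right 115°, forward 6.3 m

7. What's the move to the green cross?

blocked — turn left 175°, forward 11.1 m, then turn right 39°, forward 3.3 m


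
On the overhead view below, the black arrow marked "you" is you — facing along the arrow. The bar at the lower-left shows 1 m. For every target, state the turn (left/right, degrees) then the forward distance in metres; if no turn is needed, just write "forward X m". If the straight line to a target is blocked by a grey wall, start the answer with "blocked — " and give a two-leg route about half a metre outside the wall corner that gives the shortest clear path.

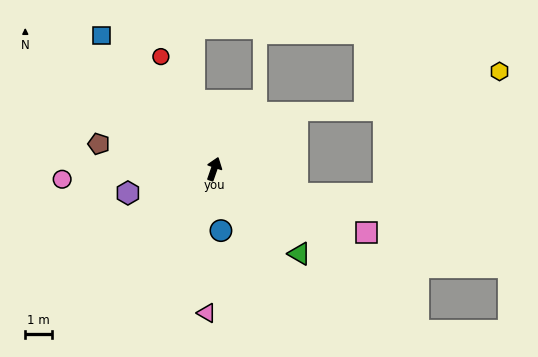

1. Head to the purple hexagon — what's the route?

turn left 125°, forward 3.4 m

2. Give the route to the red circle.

turn left 44°, forward 4.7 m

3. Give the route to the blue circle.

turn right 155°, forward 2.4 m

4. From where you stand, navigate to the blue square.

turn left 59°, forward 6.6 m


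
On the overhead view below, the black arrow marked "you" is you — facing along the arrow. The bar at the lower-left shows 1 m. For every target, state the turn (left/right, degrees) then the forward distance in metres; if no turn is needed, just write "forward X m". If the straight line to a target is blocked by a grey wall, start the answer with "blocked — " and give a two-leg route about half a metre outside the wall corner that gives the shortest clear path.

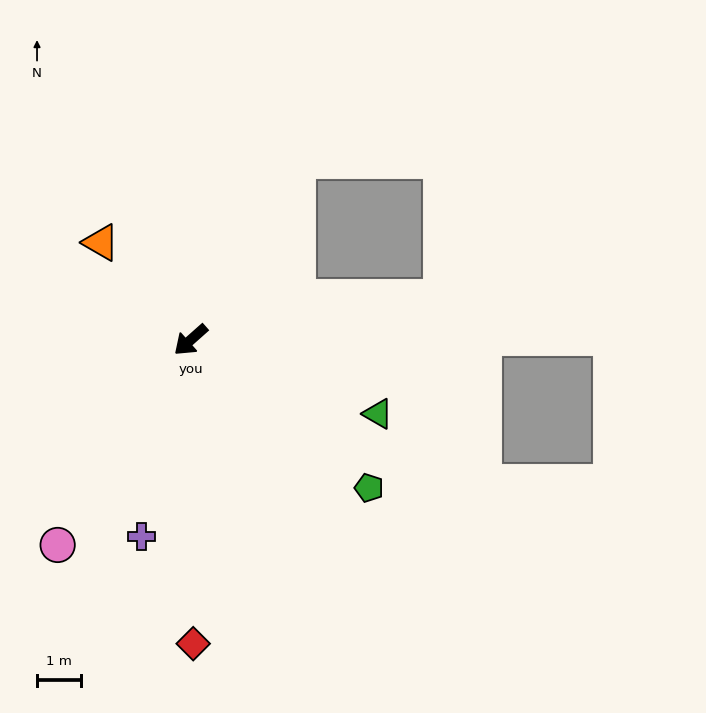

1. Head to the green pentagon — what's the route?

turn left 99°, forward 5.3 m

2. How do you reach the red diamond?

turn left 49°, forward 6.9 m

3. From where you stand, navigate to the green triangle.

turn left 117°, forward 4.6 m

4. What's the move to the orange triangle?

turn right 89°, forward 3.0 m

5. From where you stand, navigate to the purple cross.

turn left 34°, forward 4.6 m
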